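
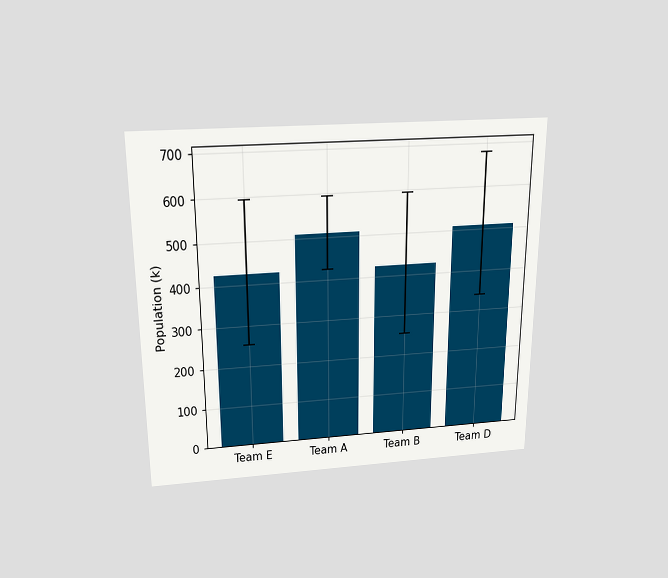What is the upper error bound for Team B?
The chart is viewed slightly from above. The Team B bar's upper whisker reaches 595k.

595k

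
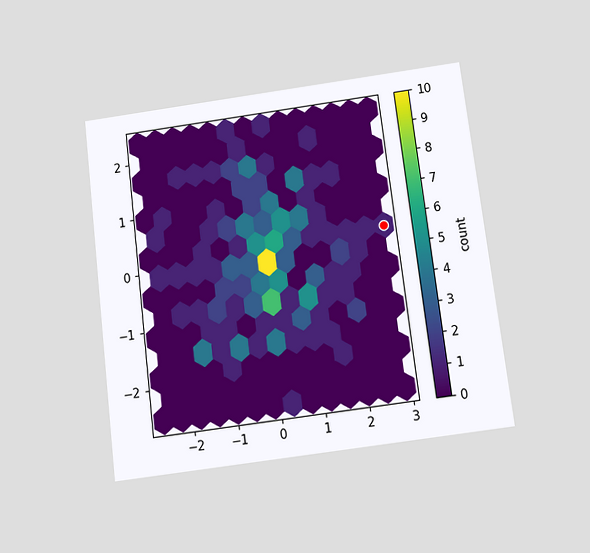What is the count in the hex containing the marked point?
1

The chart is tilted about 7° counter-clockwise and viewed slightly from below. The marked hex reads 1 on the colorbar.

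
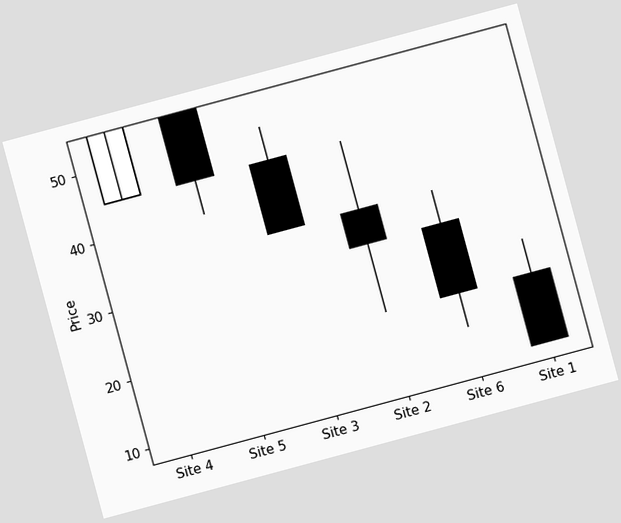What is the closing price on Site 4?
55

The chart is tilted about 15° counter-clockwise. The Site 4 candle closes at 55.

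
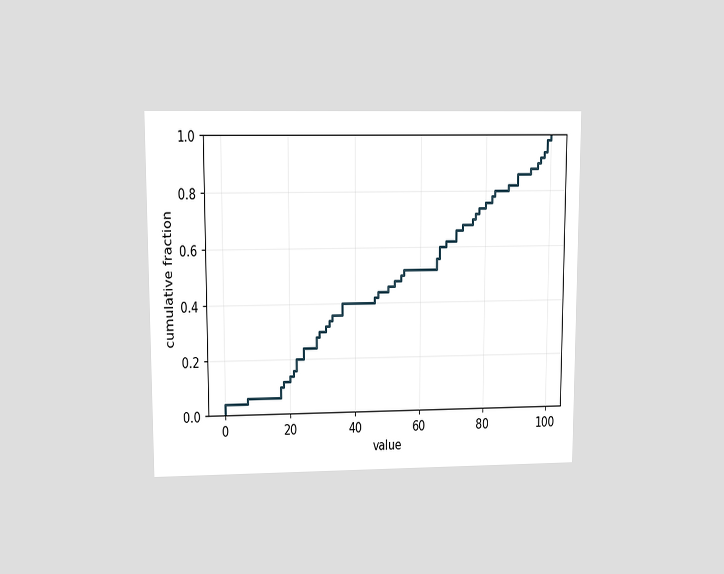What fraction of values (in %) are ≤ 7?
6%

The chart is viewed at a slight angle. At x=7 the ECDF step is at 6%.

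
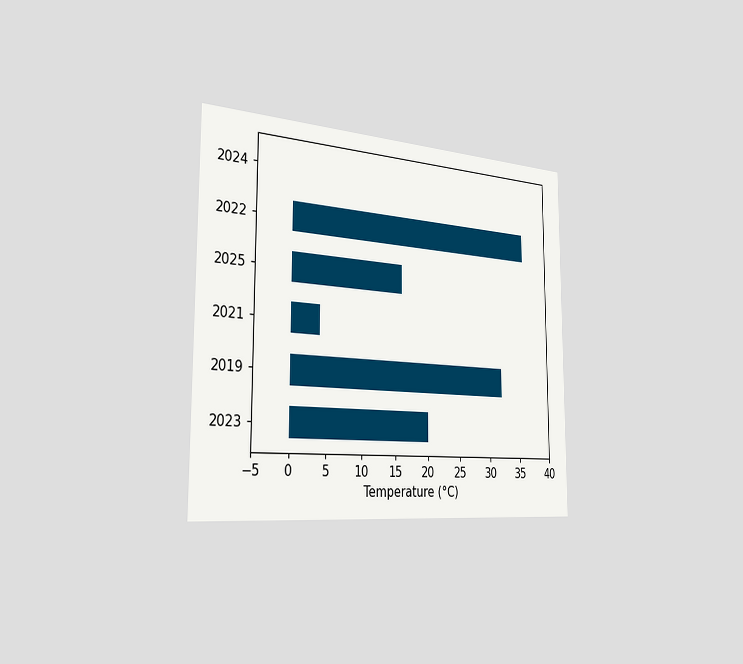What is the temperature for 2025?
The chart is viewed slightly from the left. Reading along the chart's x-axis, the 2025 bar reaches 16°C.

16°C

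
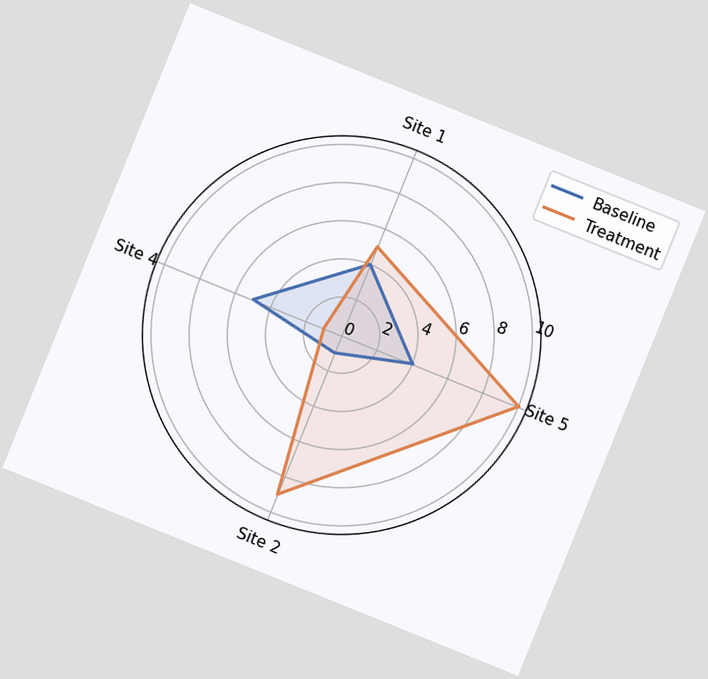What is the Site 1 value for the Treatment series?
The chart is tilted about 22° clockwise. On the Site 1 axis, Treatment reaches 5.

5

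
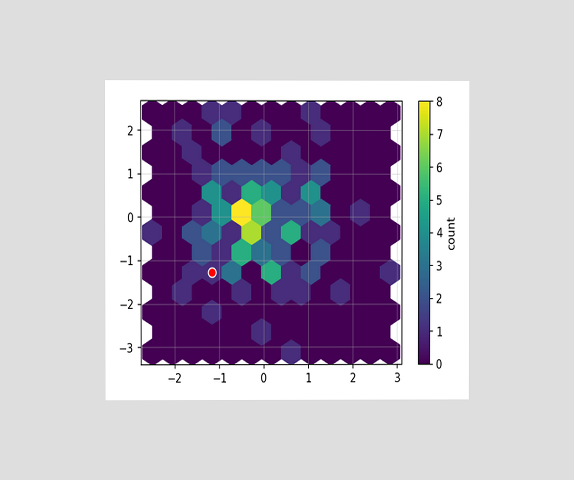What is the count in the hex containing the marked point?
The chart is viewed at a slight angle. The marked hex reads 1 on the colorbar.

1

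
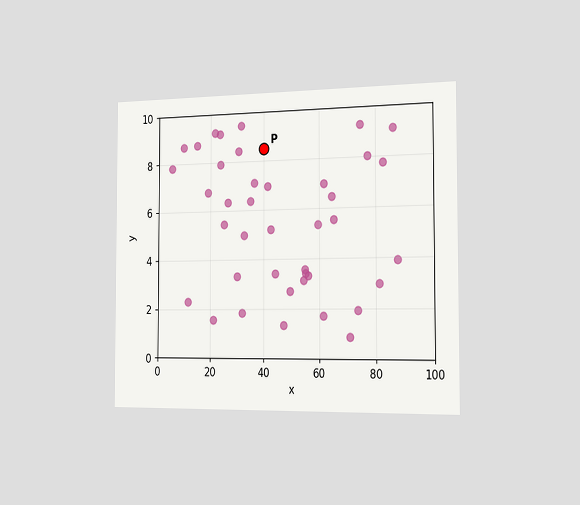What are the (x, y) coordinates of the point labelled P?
(40, 8.5)

The chart is viewed slightly from the right. Following the gridlines from P to each axis, P sits at (40, 8.5).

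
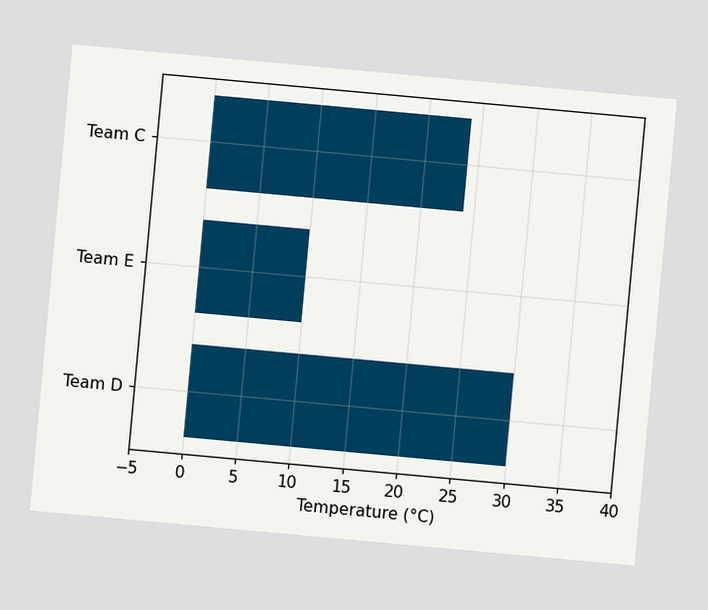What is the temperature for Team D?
The chart is tilted about 5° clockwise. Reading along the chart's x-axis, the Team D bar reaches 30°C.

30°C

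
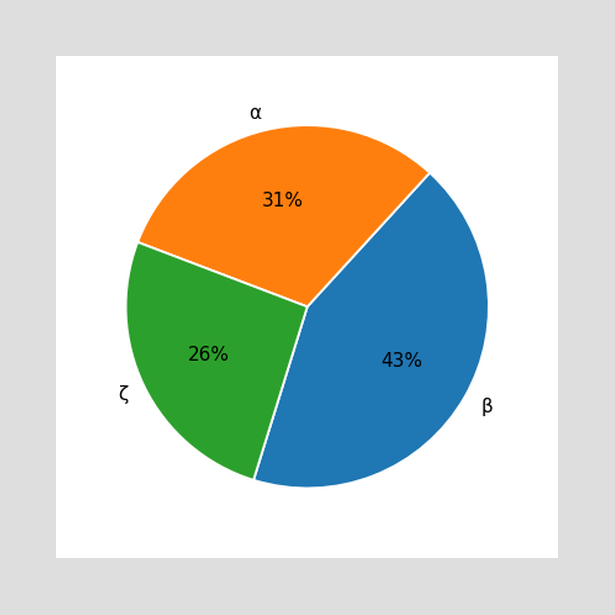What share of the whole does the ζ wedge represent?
26%

The ζ slice takes up 26% of the pie.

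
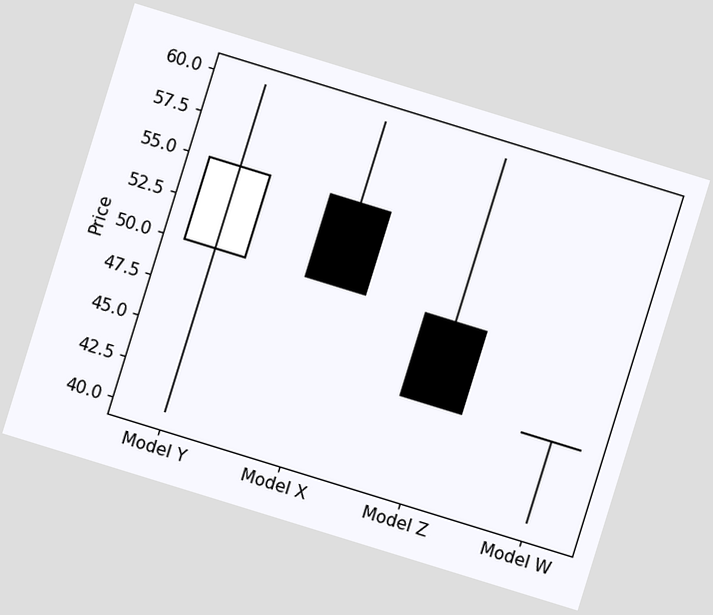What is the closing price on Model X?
The chart is tilted about 17° clockwise. The Model X candle closes at 50.

50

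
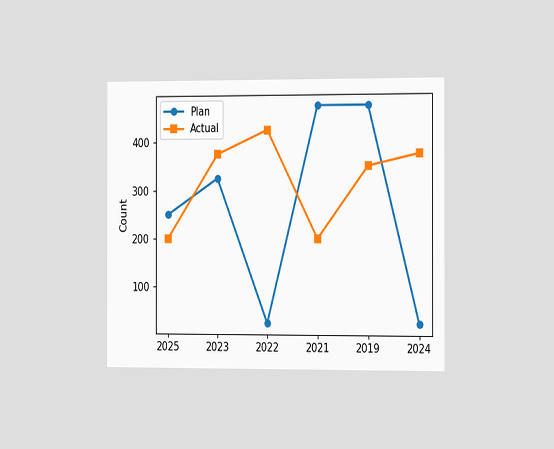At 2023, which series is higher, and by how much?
Actual, by 50

The chart is viewed slightly from the right. At 2023, Actual sits above the other line by 50.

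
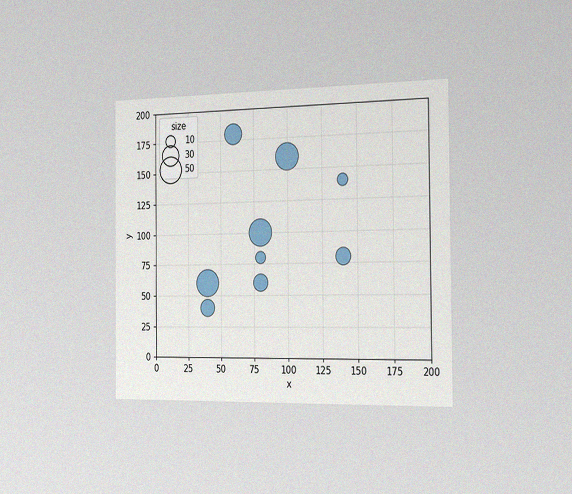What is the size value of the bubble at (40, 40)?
The chart is viewed slightly from the right, with some photo noise. Matching the bubble at (40, 40) against the size legend gives 20.

20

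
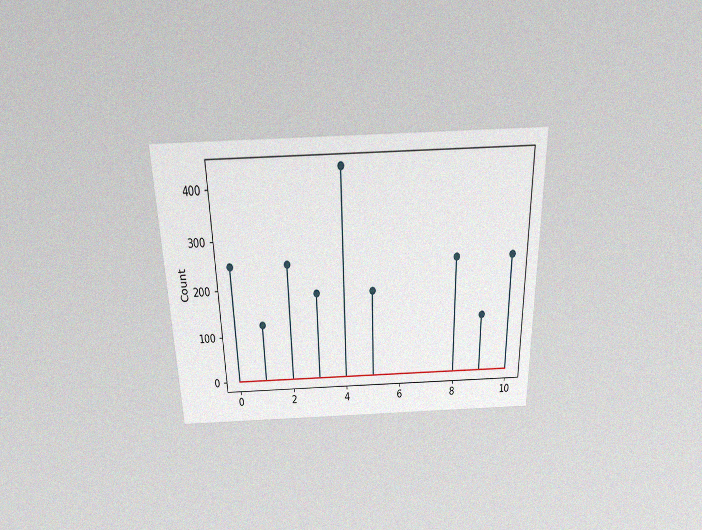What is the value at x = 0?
The chart is viewed slightly from above, with some photo noise. The stem at x=0 reaches 248.

248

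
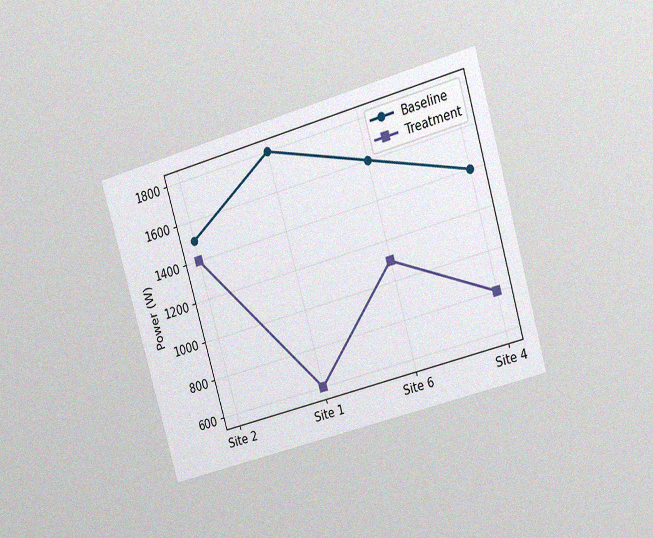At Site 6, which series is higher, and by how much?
The chart is tilted about 16° counter-clockwise and viewed at a slight angle, with some photo noise. At Site 6, Baseline sits above the other line by 500W.

Baseline, by 500W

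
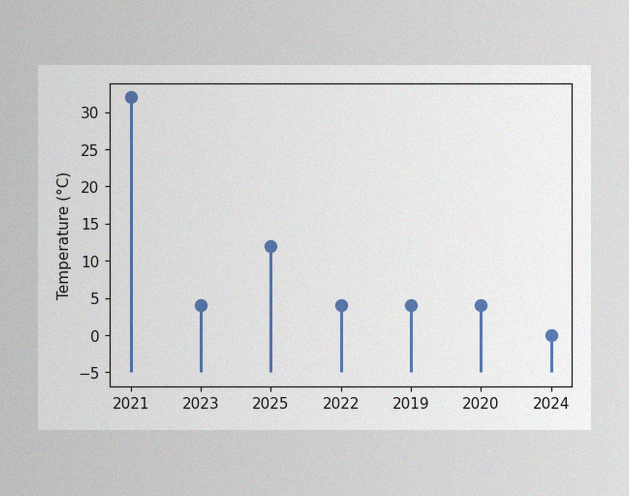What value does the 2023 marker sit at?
4°C

The image has some photo noise and uneven lighting. The 2023 marker sits at 4°C.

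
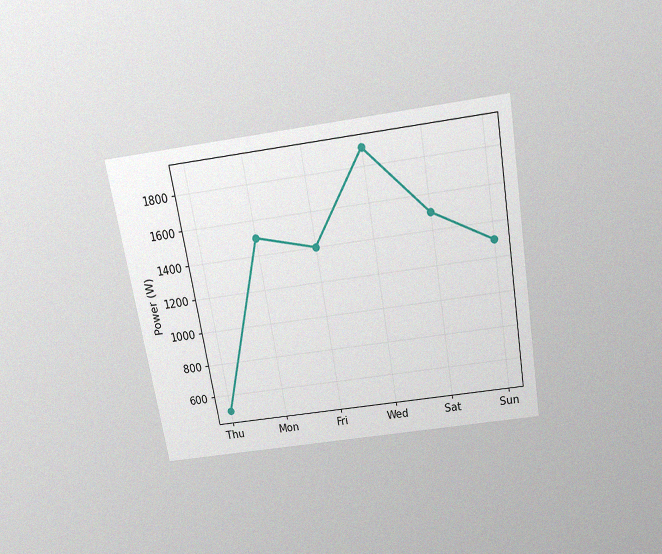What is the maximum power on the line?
The chart is tilted about 10° counter-clockwise and viewed slightly from above, with some photo noise. The highest point is at Wed, and reading across to the y-axis gives 1900W.

1900W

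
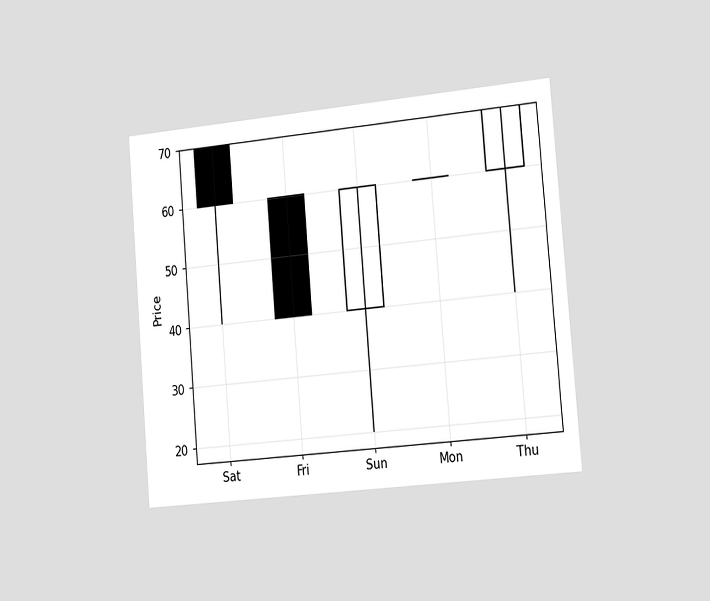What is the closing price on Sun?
The chart is tilted about 5° counter-clockwise and viewed slightly from the right. The Sun candle closes at 60.

60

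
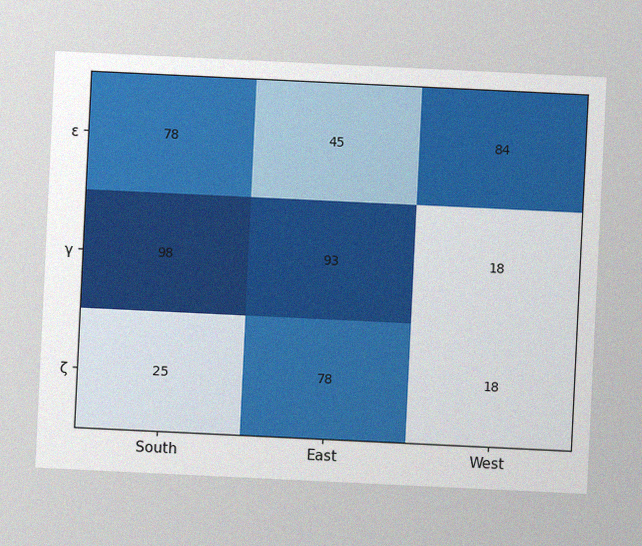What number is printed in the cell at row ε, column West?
The chart is tilted about 3° clockwise, with some photo noise. The (ε, West) cell reads 84.

84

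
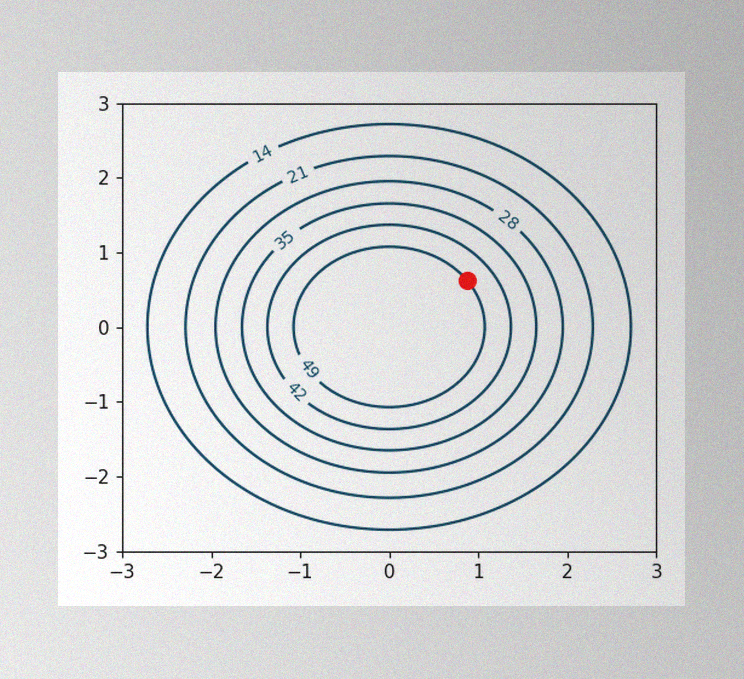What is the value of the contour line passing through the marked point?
The image has some photo noise and uneven lighting. The marked point sits on the contour labelled 49.

49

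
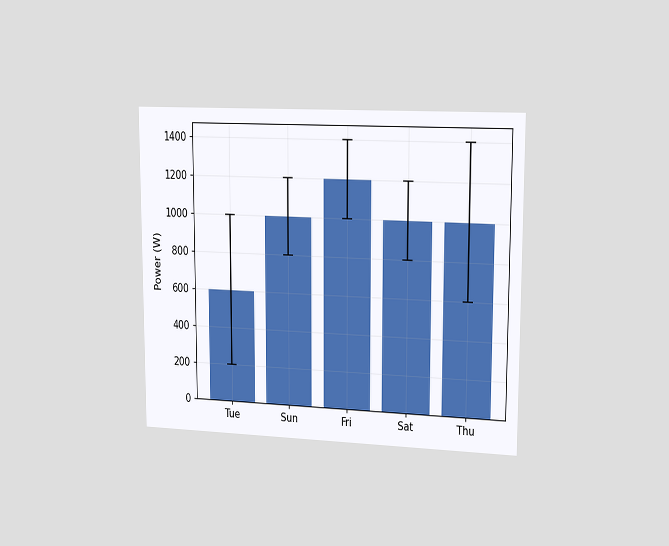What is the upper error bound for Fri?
The chart is viewed slightly from the right. The Fri bar's upper whisker reaches 1400W.

1400W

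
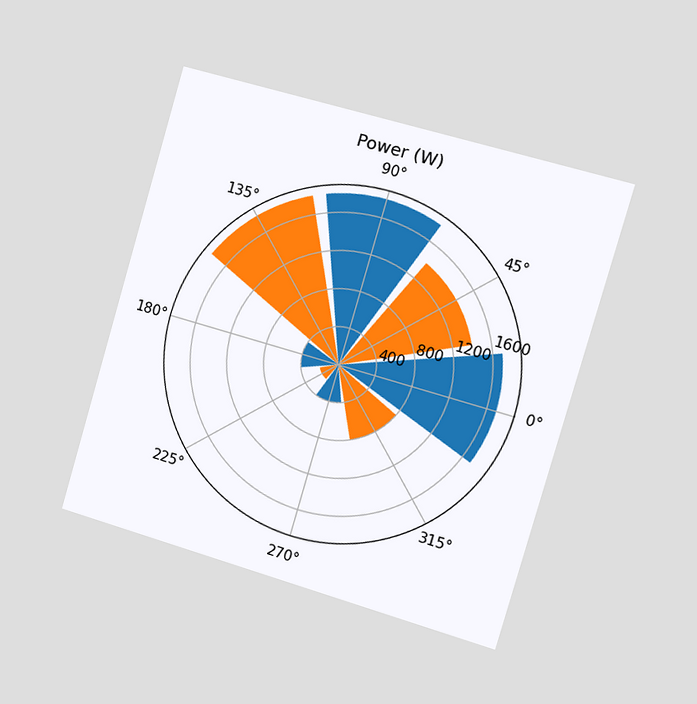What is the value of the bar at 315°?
800W

The chart is tilted about 16° clockwise and viewed slightly from the right. The bar at 315° reaches 800W on the radial axis.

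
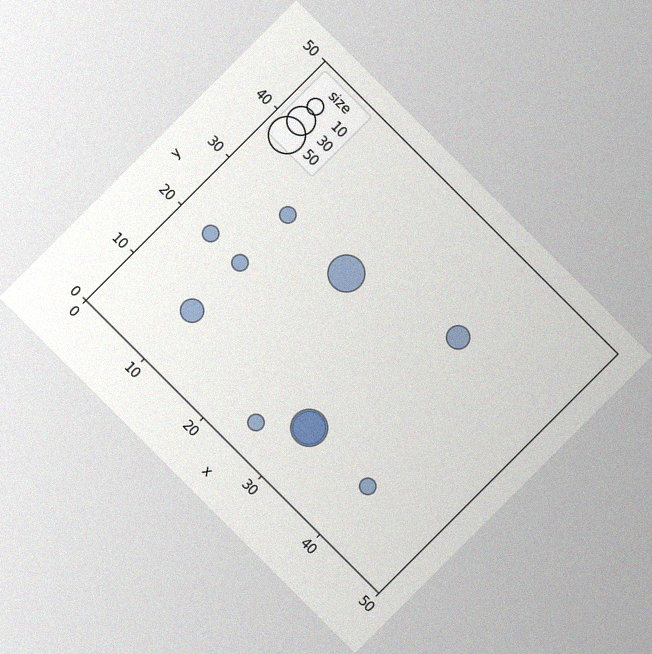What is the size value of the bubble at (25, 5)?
10

The chart is tilted about 45° clockwise, with some photo noise. Matching the bubble at (25, 5) against the size legend gives 10.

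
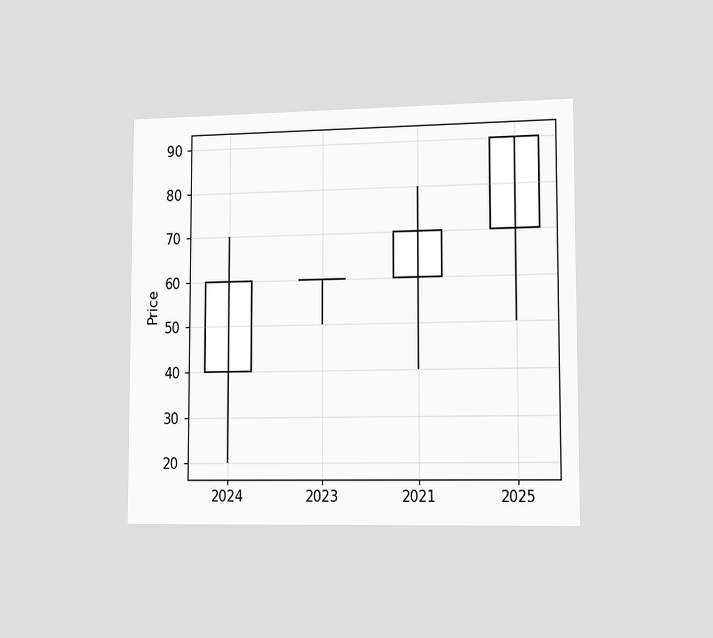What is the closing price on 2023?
The chart is viewed slightly from the right. The 2023 candle closes at 60.

60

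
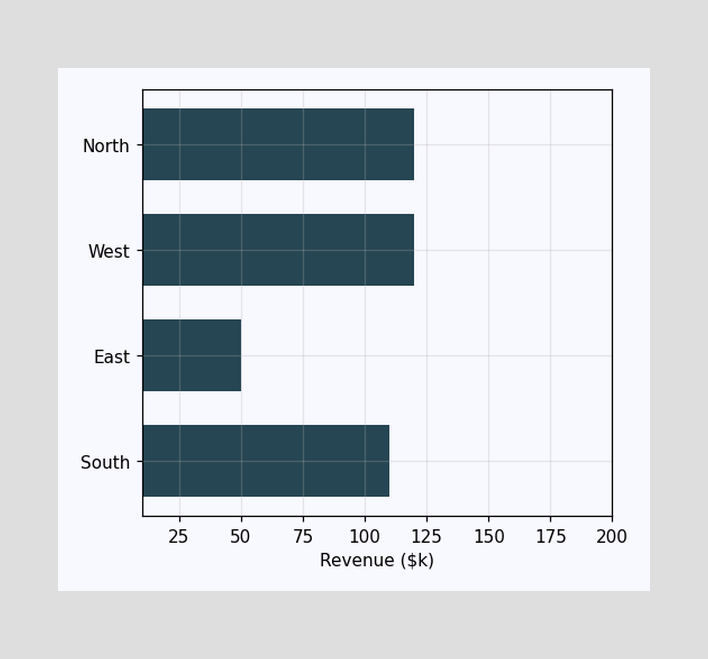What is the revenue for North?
Reading along the chart's x-axis, the North bar reaches $120k.

$120k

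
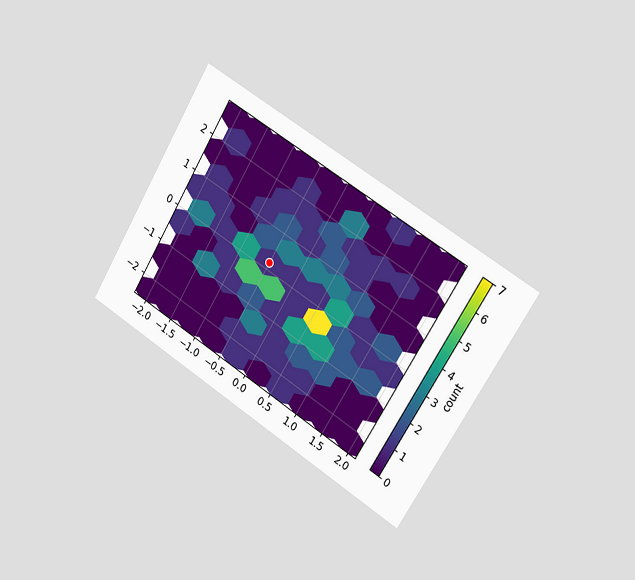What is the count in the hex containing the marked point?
The chart is tilted about 31° clockwise and viewed slightly from the right. The marked hex reads 1 on the colorbar.

1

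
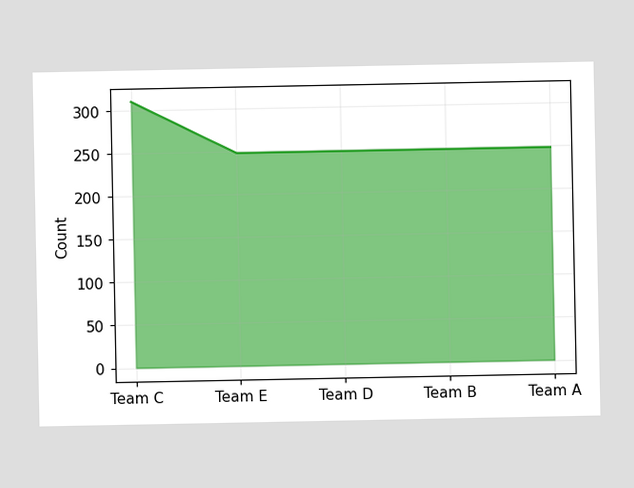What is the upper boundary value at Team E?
248

At Team E the upper boundary is at 248.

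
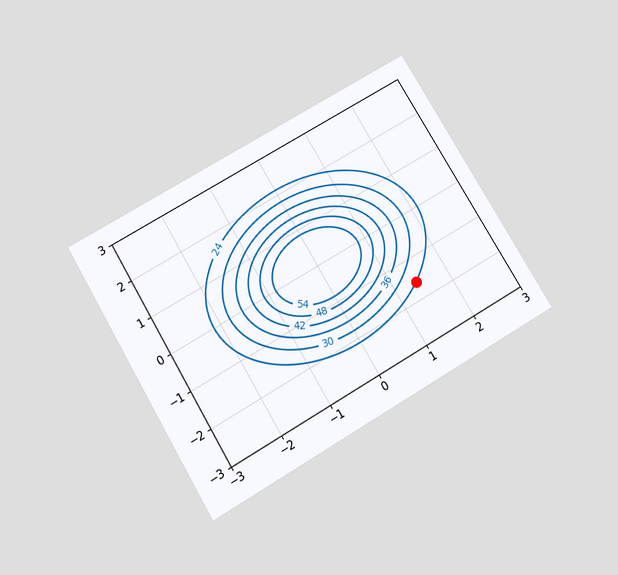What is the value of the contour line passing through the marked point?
The chart is tilted about 31° counter-clockwise and viewed slightly from below. The marked point sits on the contour labelled 24.

24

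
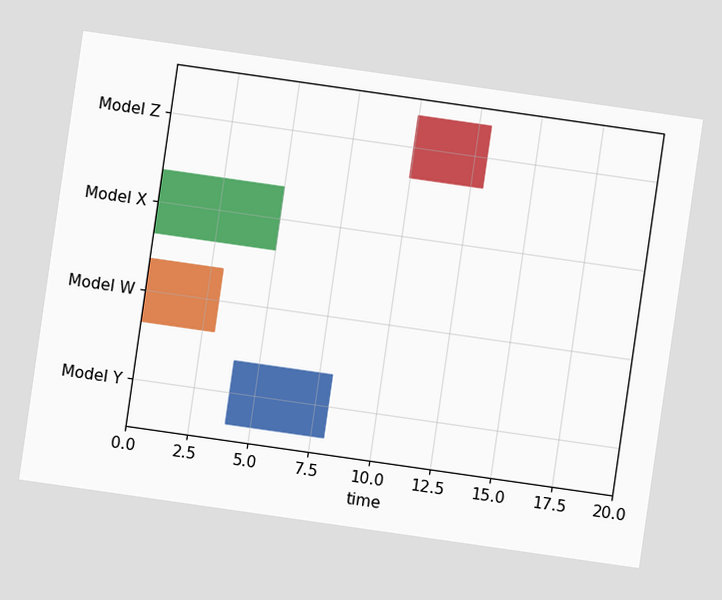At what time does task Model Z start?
The chart is tilted about 8° clockwise. The Model Z bar begins at t=10.

10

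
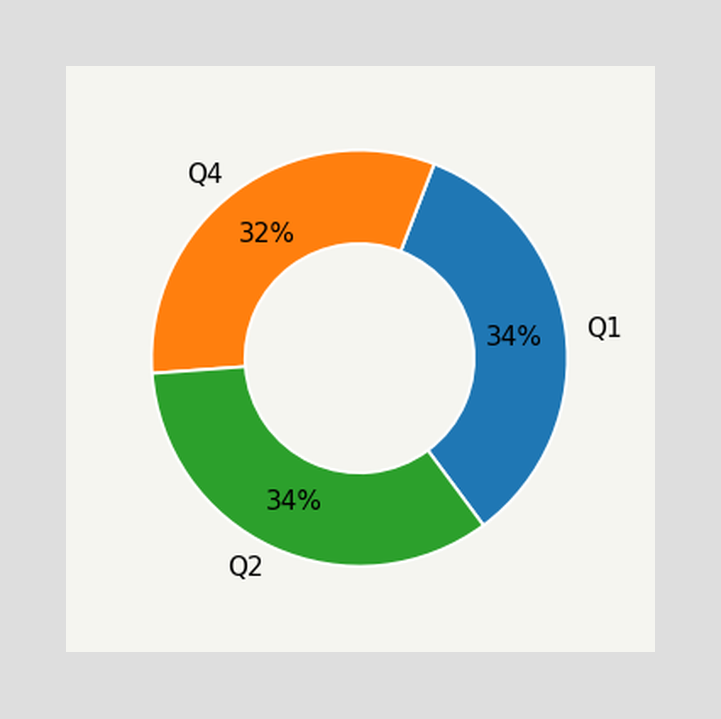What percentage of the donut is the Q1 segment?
34%

The Q1 segment takes up 34% of the ring.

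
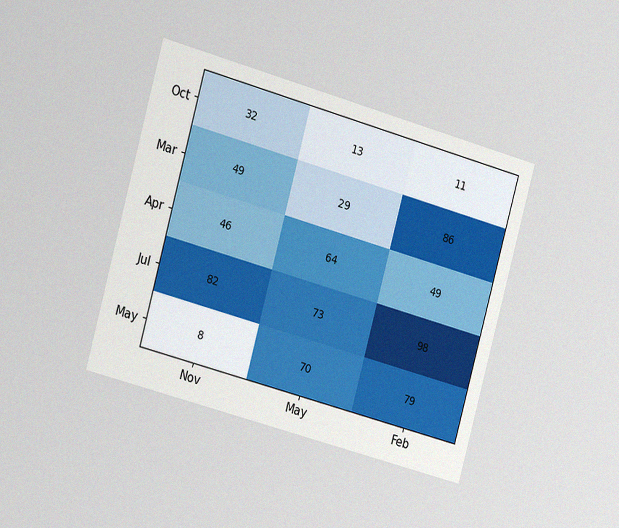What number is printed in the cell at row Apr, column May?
The chart is tilted about 16° clockwise and viewed slightly from the left, with some photo noise. The (Apr, May) cell reads 64.

64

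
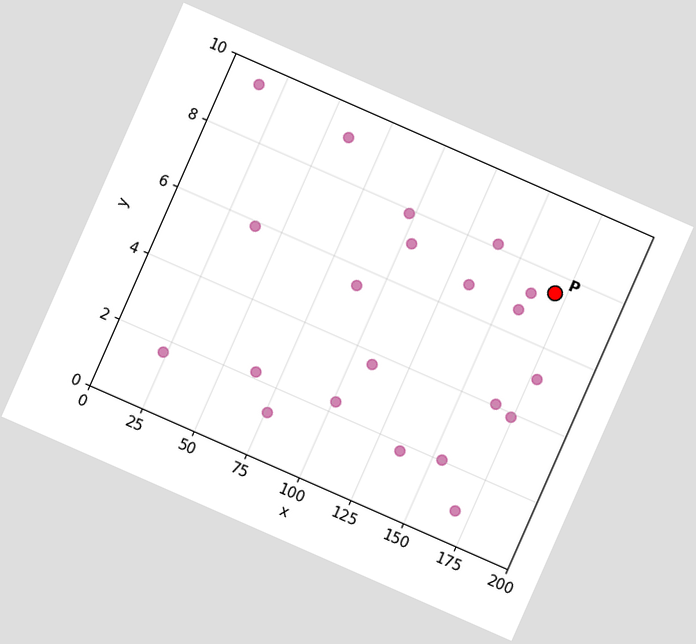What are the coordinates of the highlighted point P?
(170, 7.5)

The chart is tilted about 24° clockwise. Following the gridlines from P to each axis, P sits at (170, 7.5).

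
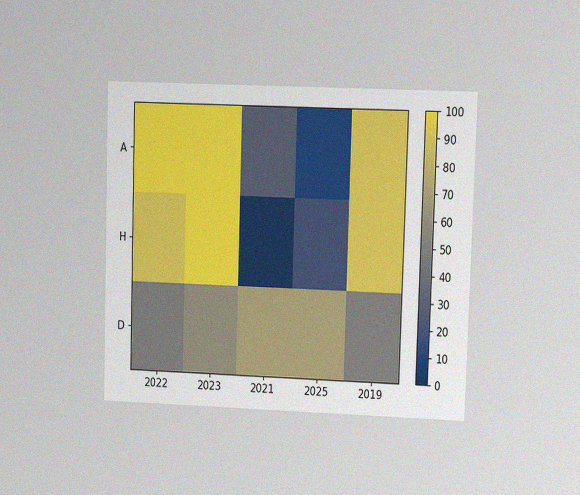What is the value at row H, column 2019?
The chart is viewed at a slight angle, with some photo noise. Matching cell (H, 2019) against the colorbar gives 90.

90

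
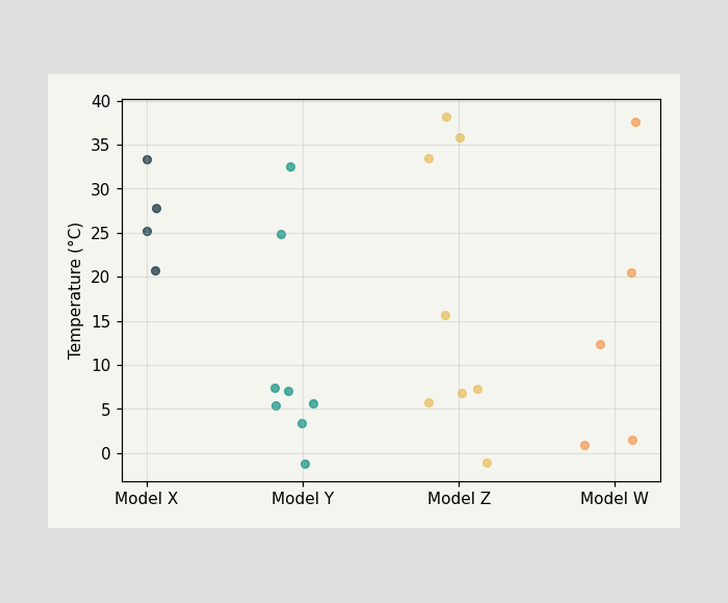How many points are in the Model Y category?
Counting the markers in the Model Y column gives 8.

8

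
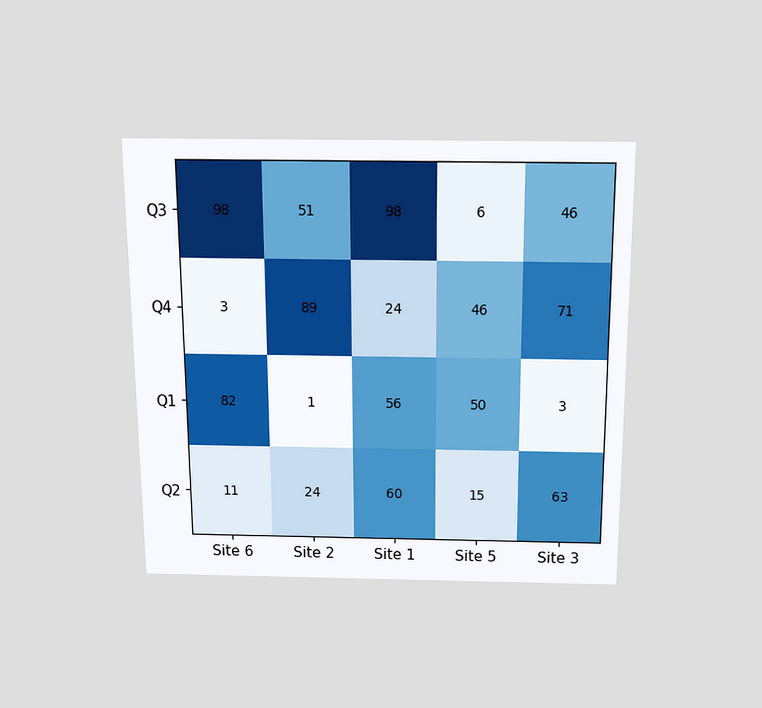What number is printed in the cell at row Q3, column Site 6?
The chart is viewed slightly from above. The (Q3, Site 6) cell reads 98.

98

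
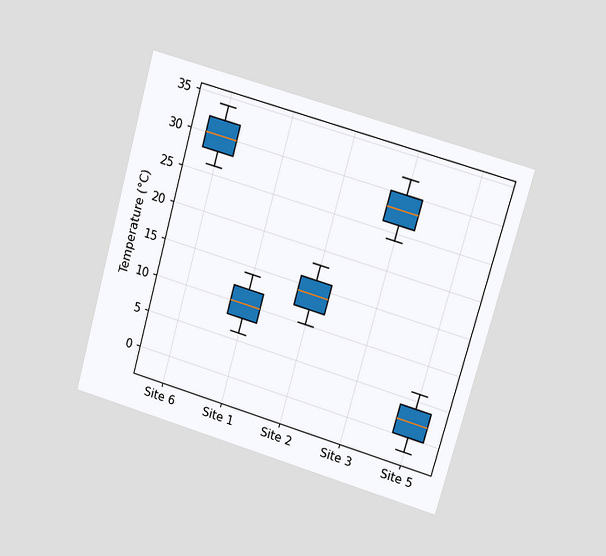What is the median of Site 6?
30°C

The chart is tilted about 16° clockwise and viewed at a slight angle. The median line in the Site 6 box sits at 30°C.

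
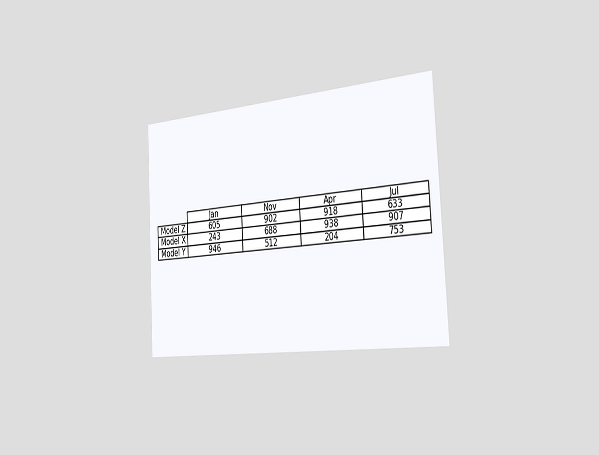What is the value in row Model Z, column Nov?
902

The chart is tilted about 3° counter-clockwise and viewed slightly from the right. The (Model Z, Nov) cell reads 902.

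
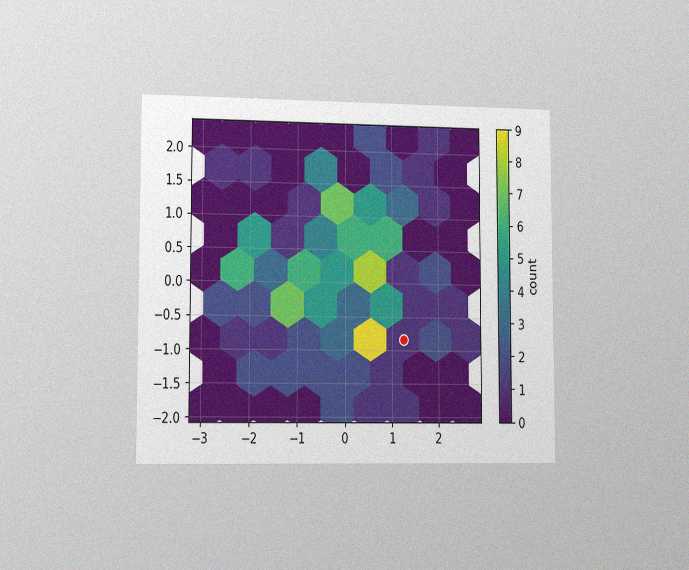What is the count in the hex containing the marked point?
1

The chart is viewed slightly from the left, with some photo noise. The marked hex reads 1 on the colorbar.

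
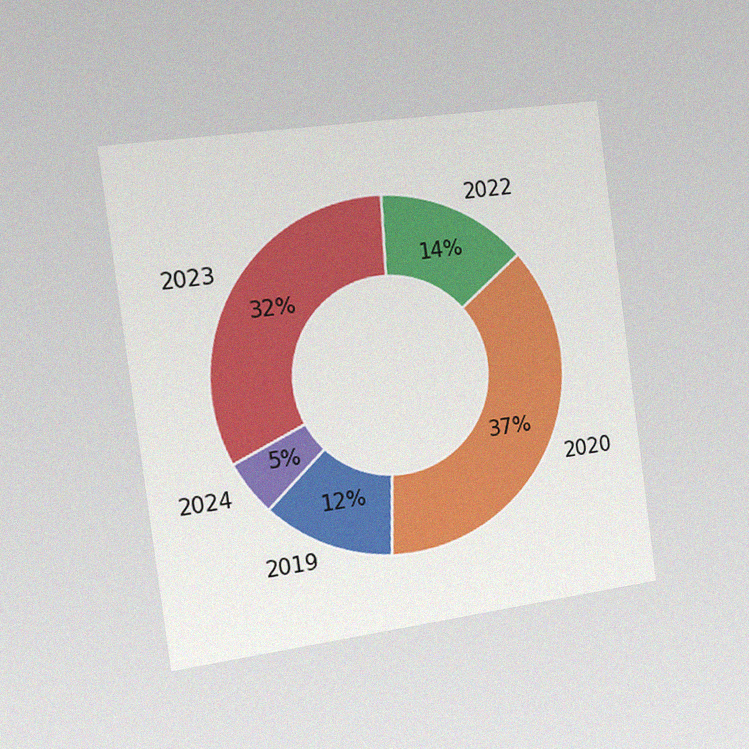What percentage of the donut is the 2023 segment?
32%

The chart is tilted about 8° counter-clockwise and viewed slightly from the left, with some photo noise. The 2023 segment takes up 32% of the ring.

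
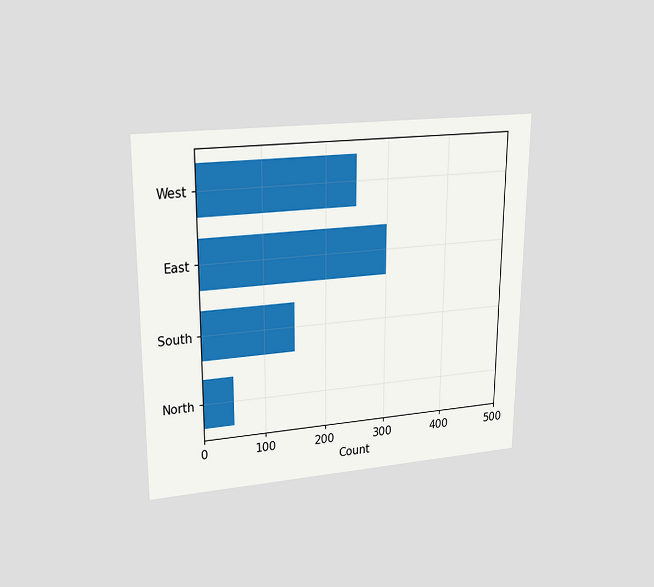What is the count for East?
300

The chart is viewed at a slight angle. Reading along the chart's x-axis, the East bar reaches 300.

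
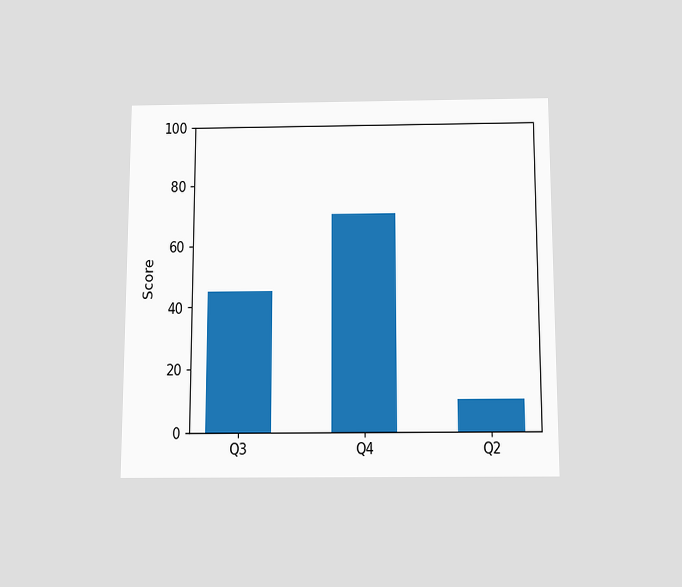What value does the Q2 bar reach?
The chart is viewed slightly from below. Reading along the chart's y-axis, the Q2 bar reaches 10.

10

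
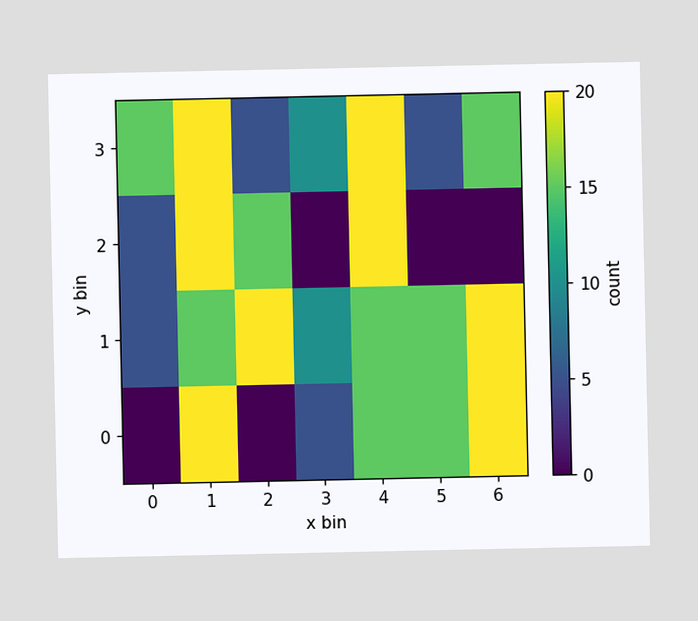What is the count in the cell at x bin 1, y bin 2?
Matching the cell (1, 2) against the colorbar gives 20.

20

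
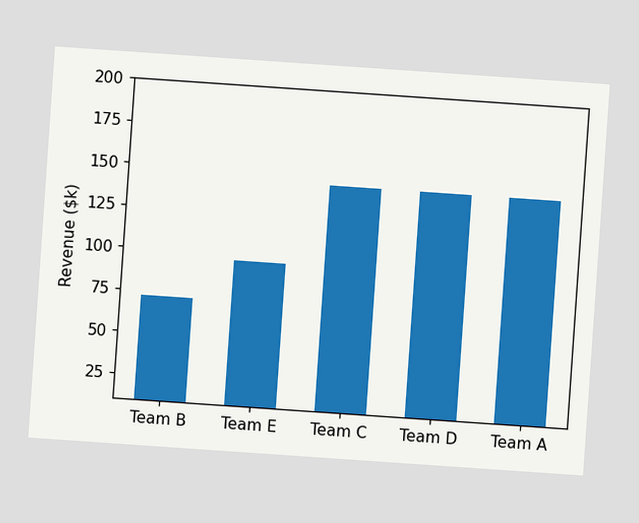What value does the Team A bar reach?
The chart is tilted about 4° clockwise. Reading along the chart's y-axis, the Team A bar reaches $144k.

$144k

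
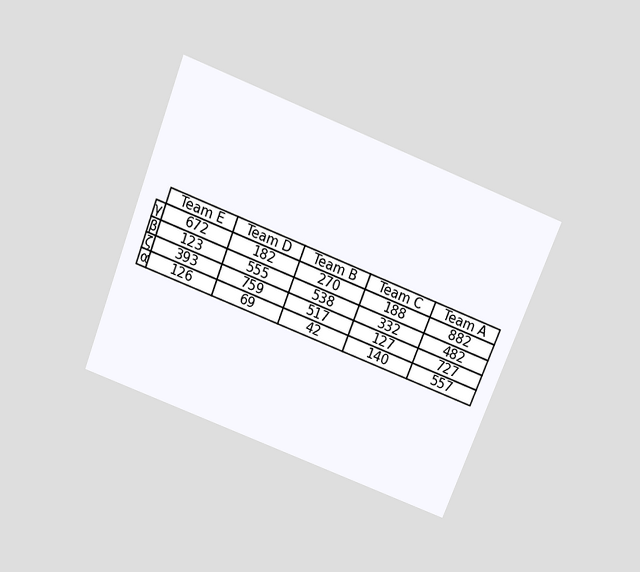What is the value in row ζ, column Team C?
127

The chart is tilted about 21° clockwise and viewed slightly from above. The (ζ, Team C) cell reads 127.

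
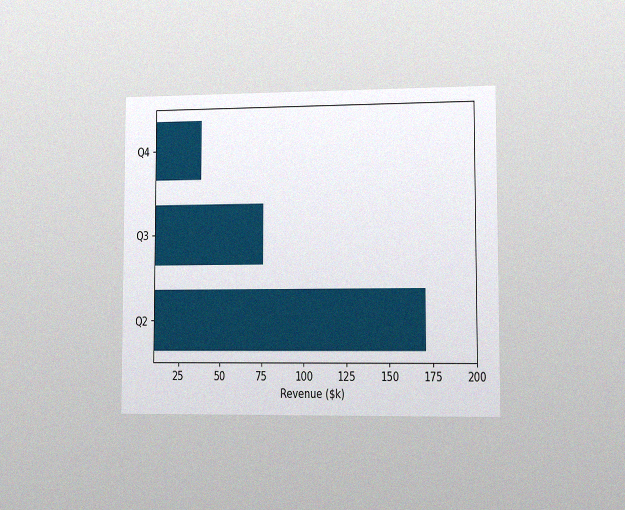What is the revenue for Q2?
The chart is viewed slightly from the right, with some photo noise. Reading along the chart's x-axis, the Q2 bar reaches $171k.

$171k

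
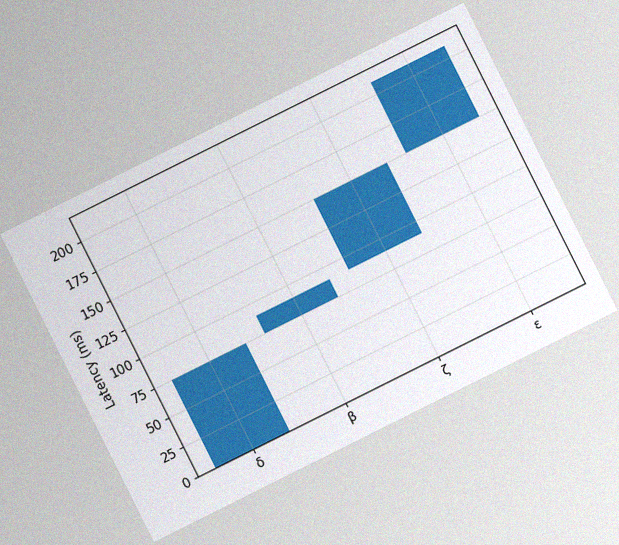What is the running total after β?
90ms

The chart is tilted about 27° counter-clockwise, with some photo noise. After β the running total reaches 90ms.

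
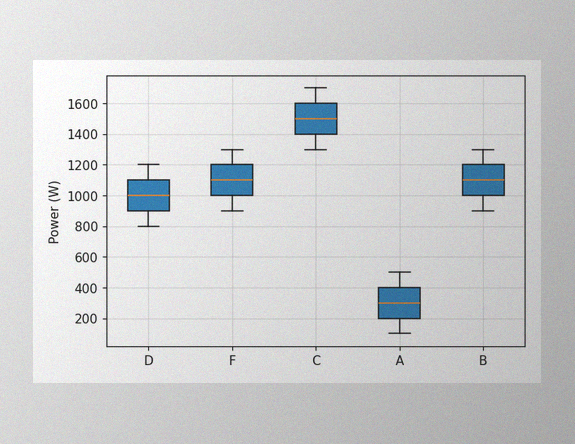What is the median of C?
1500W

The image has some photo noise and uneven lighting. The median line in the C box sits at 1500W.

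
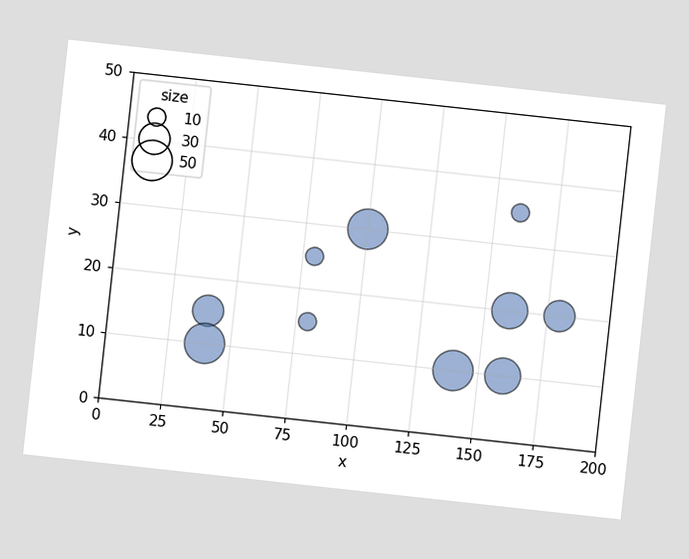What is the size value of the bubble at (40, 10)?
The chart is tilted about 6° clockwise. Matching the bubble at (40, 10) against the size legend gives 50.

50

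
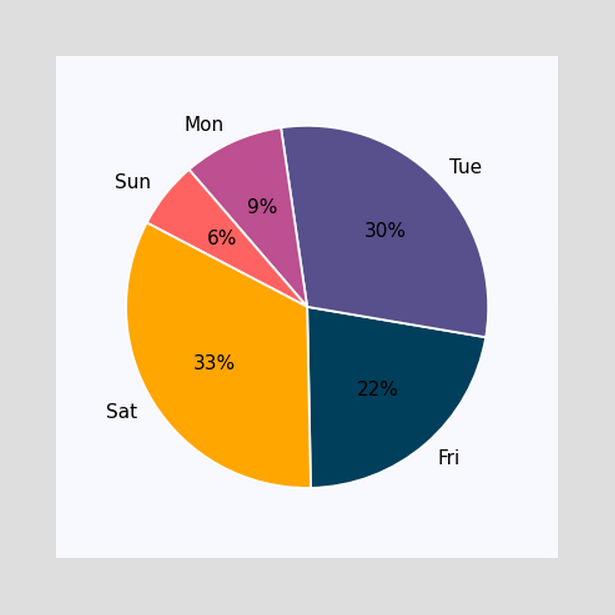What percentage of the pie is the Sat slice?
The Sat slice takes up 33% of the pie.

33%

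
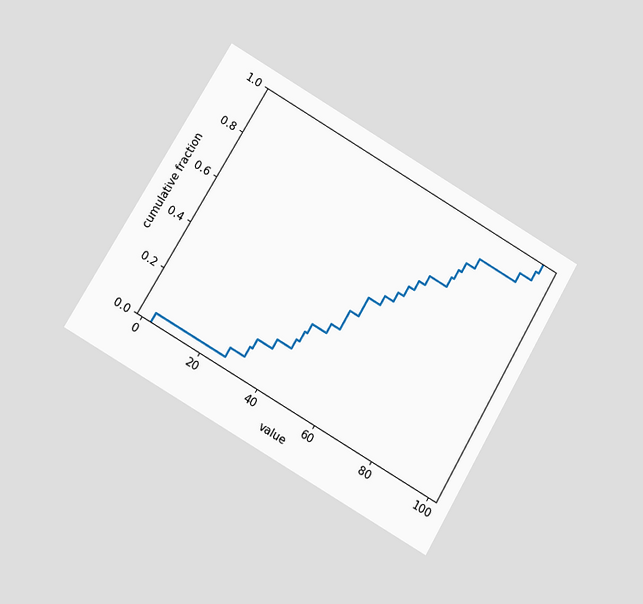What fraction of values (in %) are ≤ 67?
68%

The chart is tilted about 30° clockwise and viewed at a slight angle. At x=67 the ECDF step is at 68%.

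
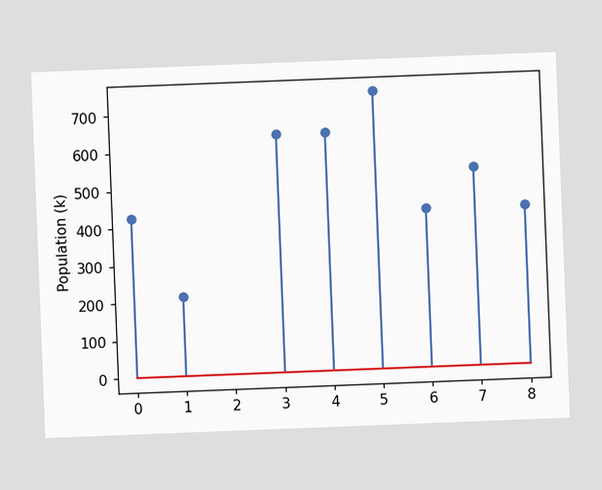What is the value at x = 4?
The chart is tilted about 2° counter-clockwise. The stem at x=4 reaches 636k.

636k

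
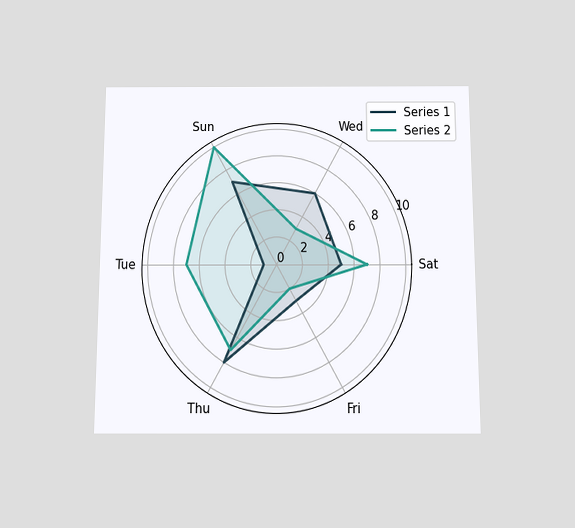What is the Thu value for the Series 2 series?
7

The chart is viewed slightly from below. On the Thu axis, Series 2 reaches 7.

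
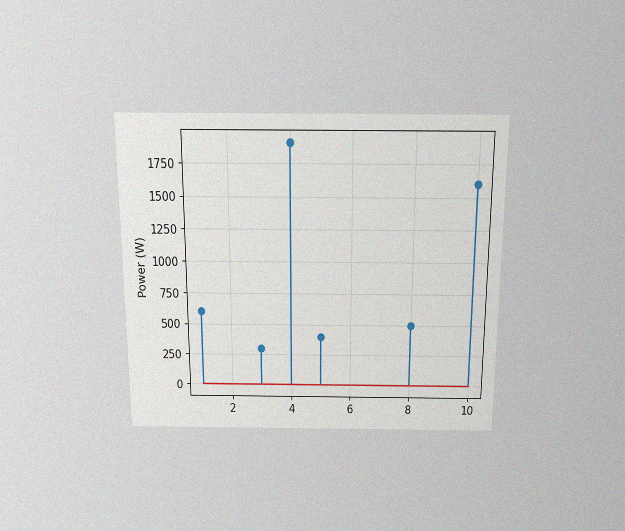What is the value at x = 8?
500W

The chart is viewed slightly from above, with some photo noise. The stem at x=8 reaches 500W.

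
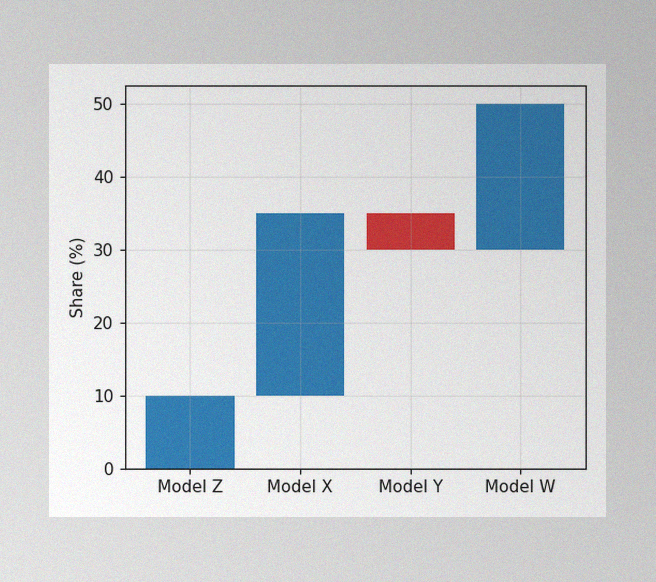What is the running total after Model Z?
10%

The image has some photo noise and uneven lighting. After Model Z the running total reaches 10%.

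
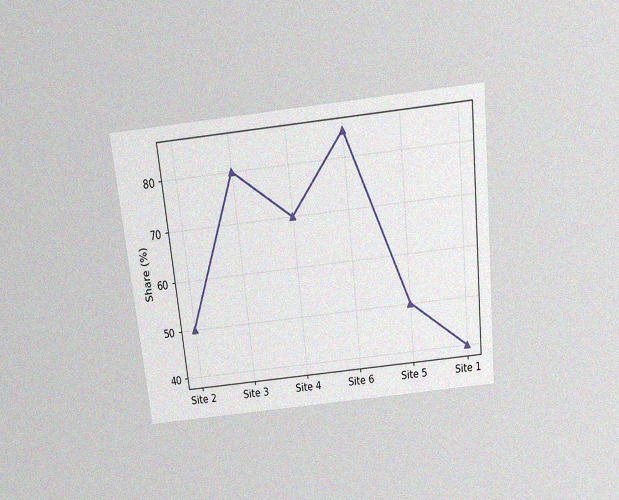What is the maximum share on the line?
The chart is tilted about 6° counter-clockwise and viewed slightly from above, with some photo noise. The highest point is at Site 6, and reading across to the y-axis gives 85%.

85%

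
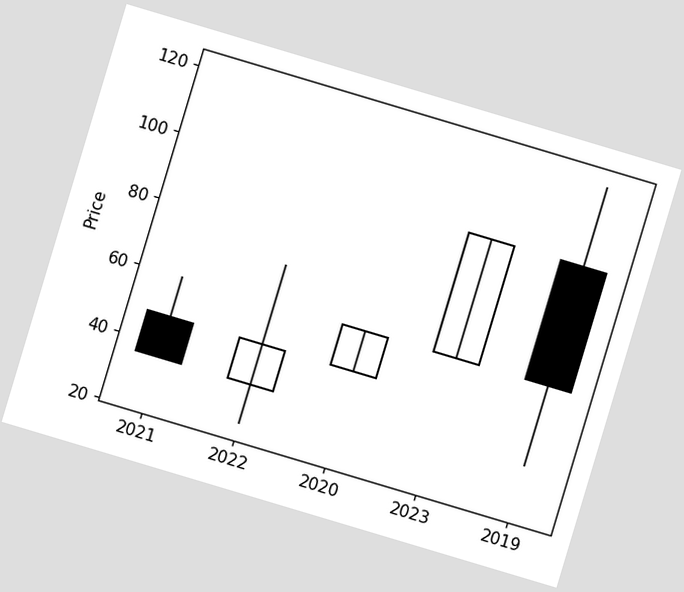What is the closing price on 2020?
The chart is tilted about 17° clockwise. The 2020 candle closes at 60.

60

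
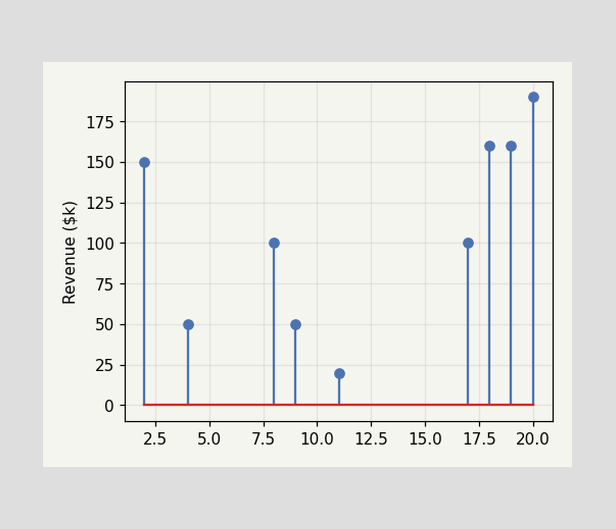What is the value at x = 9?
$50k

The stem at x=9 reaches $50k.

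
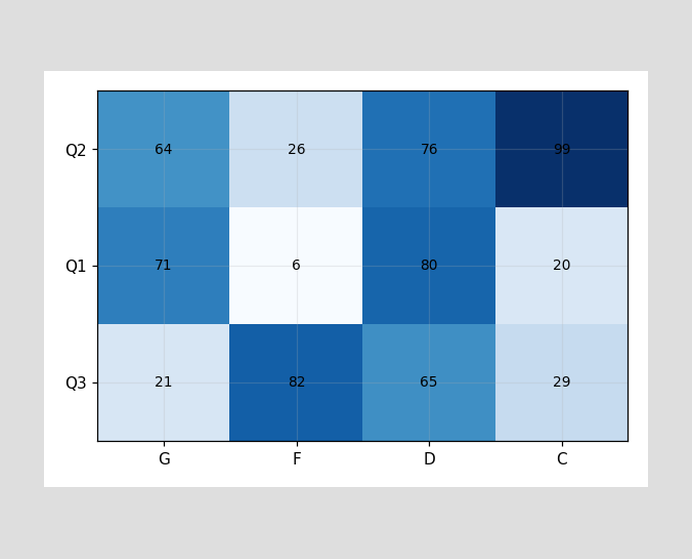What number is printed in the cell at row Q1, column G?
71

The (Q1, G) cell reads 71.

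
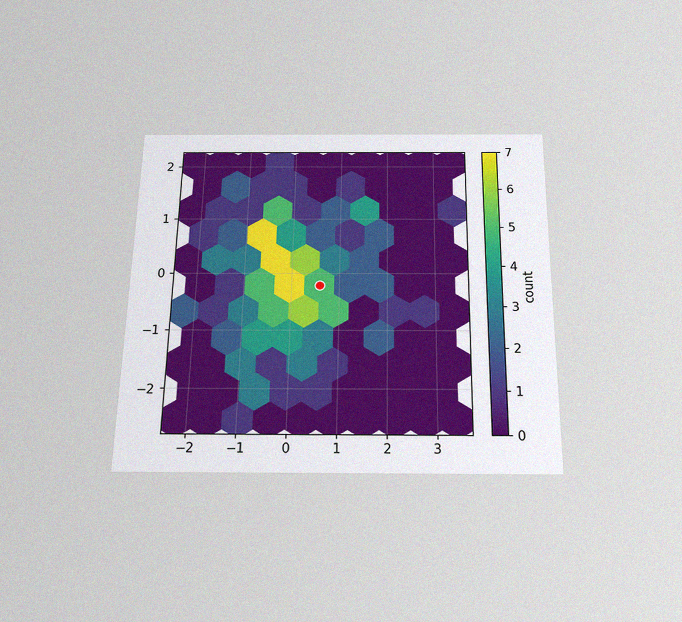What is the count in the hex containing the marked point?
The chart is viewed slightly from below, with some photo noise. The marked hex reads 5 on the colorbar.

5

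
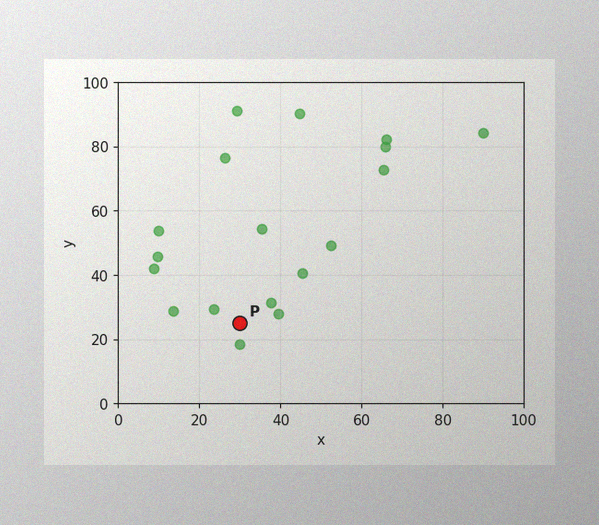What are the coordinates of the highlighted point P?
The image has some photo noise and uneven lighting. Following the gridlines from P to each axis, P sits at (30, 25).

(30, 25)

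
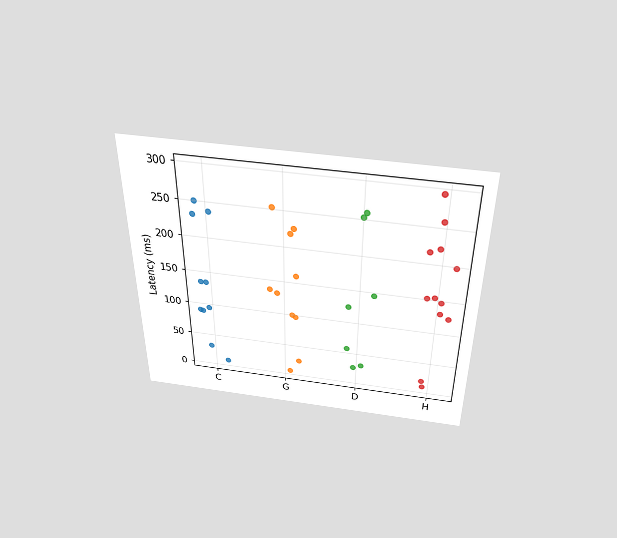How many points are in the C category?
The chart is viewed slightly from above. Counting the markers in the C column gives 10.

10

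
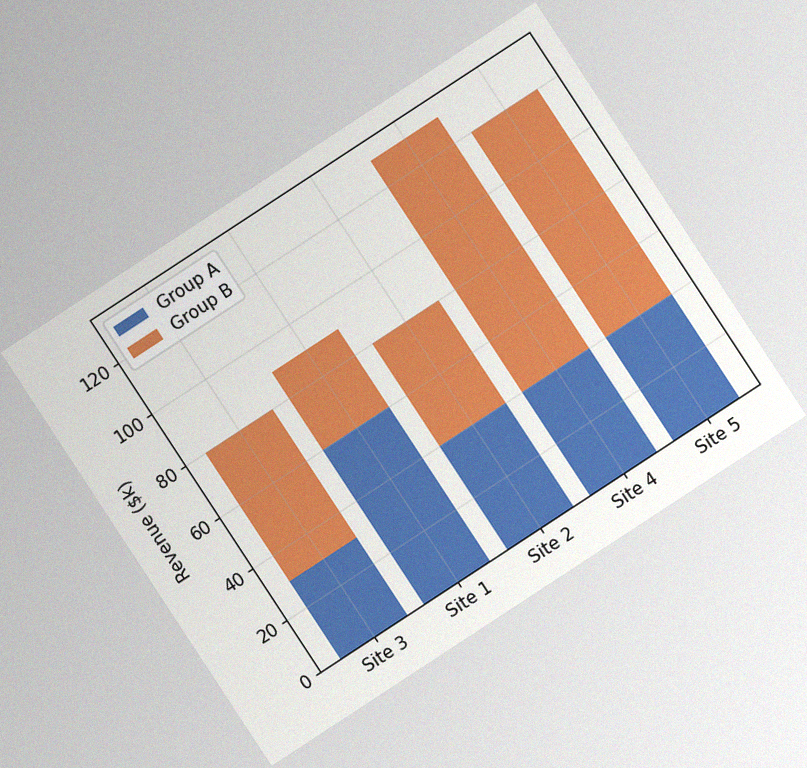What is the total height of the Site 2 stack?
The chart is tilted about 33° counter-clockwise, with some photo noise. The Site 2 stack's top reaches $80k on the y-axis.

$80k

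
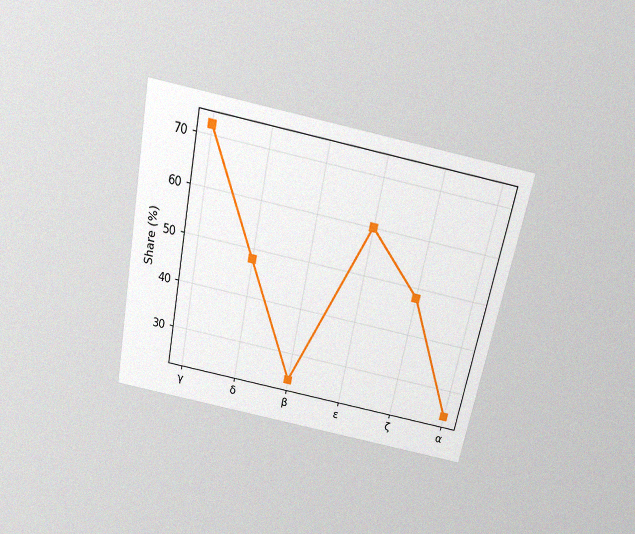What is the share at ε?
60%

The chart is tilted about 11° clockwise and viewed slightly from above, with some photo noise. At ε, the line is at 60%.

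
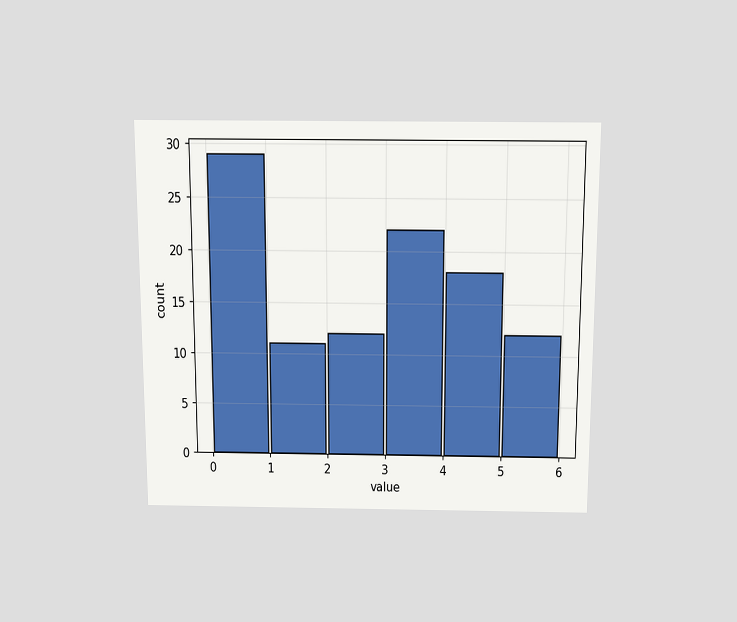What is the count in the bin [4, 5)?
The chart is viewed slightly from above. The [4, 5) bin has height 18.

18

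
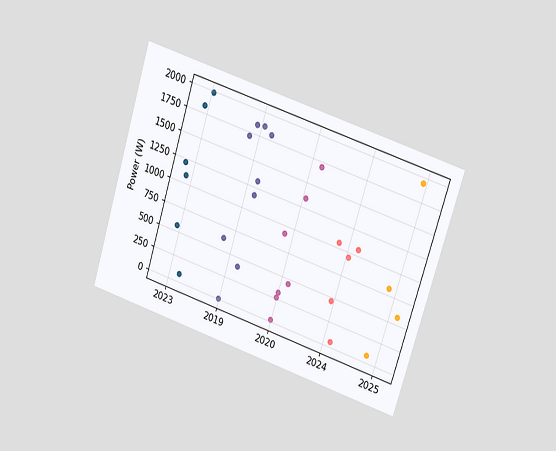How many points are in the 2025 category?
4

The chart is tilted about 17° clockwise and viewed at a slight angle. Counting the markers in the 2025 column gives 4.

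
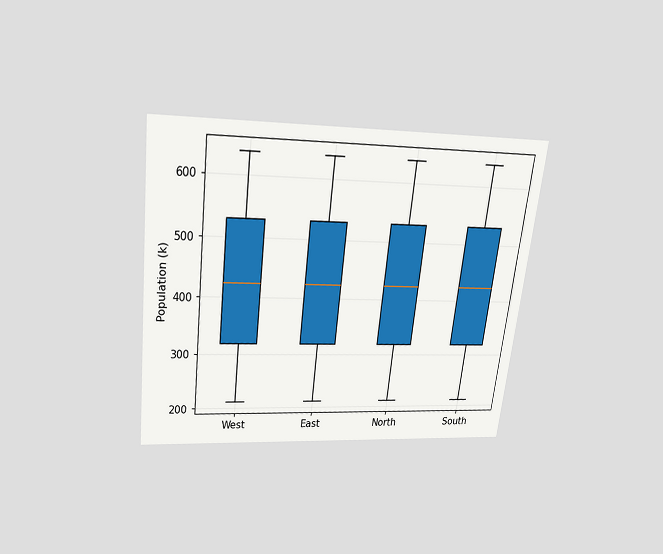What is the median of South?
The chart is tilted about 7° clockwise and viewed slightly from above. The median line in the South box sits at 424k.

424k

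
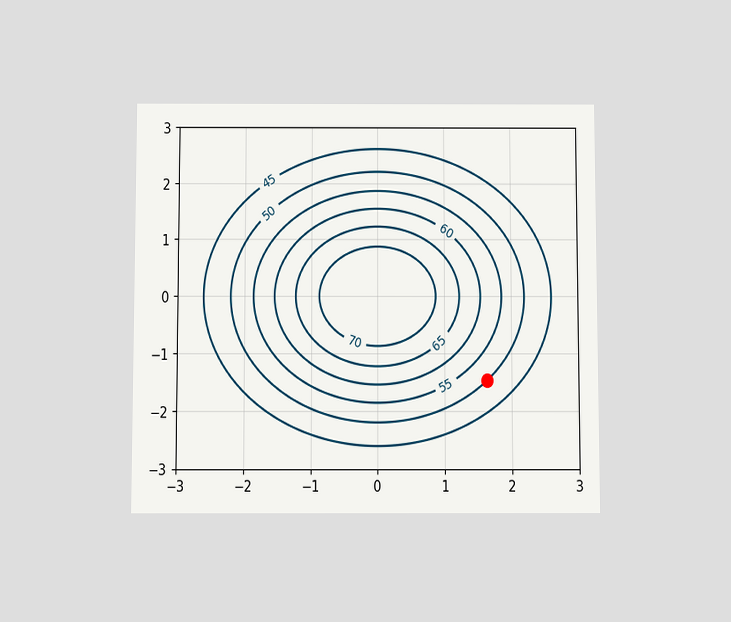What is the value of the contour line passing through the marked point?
50

The chart is viewed slightly from below. The marked point sits on the contour labelled 50.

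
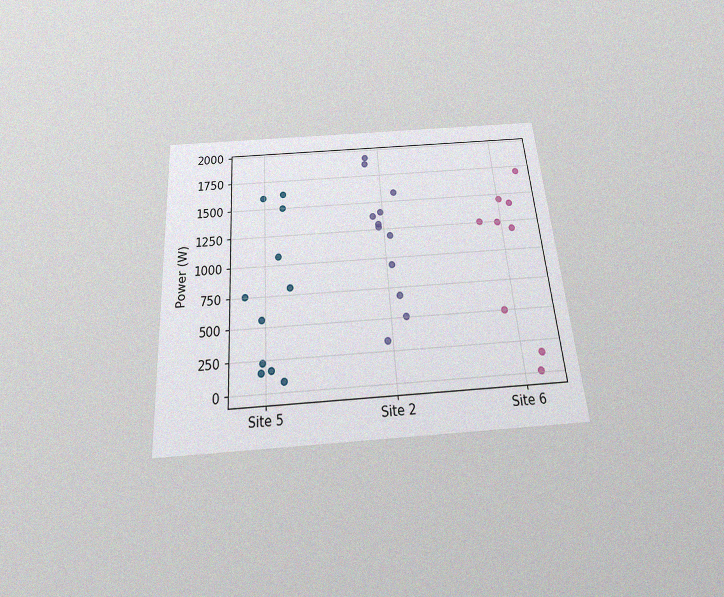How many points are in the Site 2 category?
12

The chart is tilted about 4° counter-clockwise and viewed slightly from below, with some photo noise. Counting the markers in the Site 2 column gives 12.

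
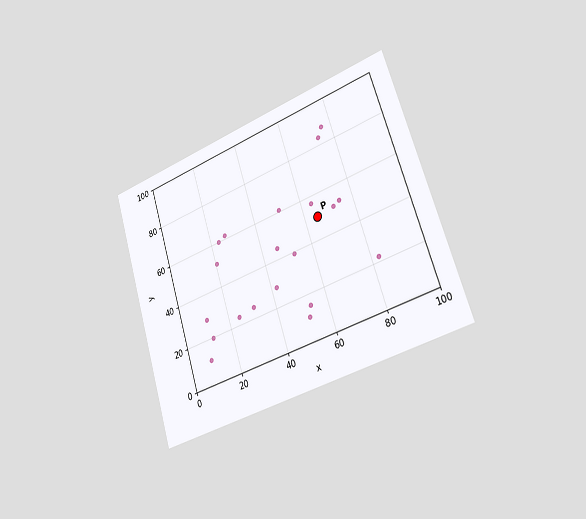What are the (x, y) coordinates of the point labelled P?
(65, 50)

The chart is tilted about 17° counter-clockwise and viewed slightly from the right. Following the gridlines from P to each axis, P sits at (65, 50).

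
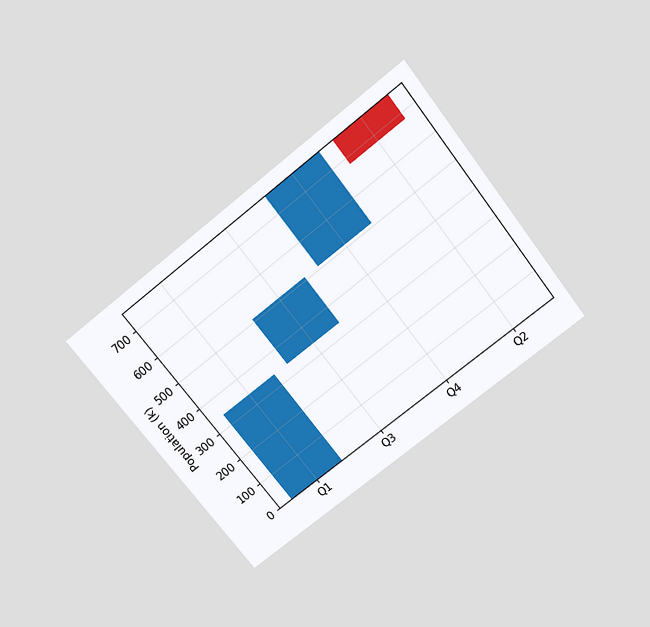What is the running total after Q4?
The chart is tilted about 38° counter-clockwise and viewed slightly from above. After Q4 the running total reaches 765k.

765k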